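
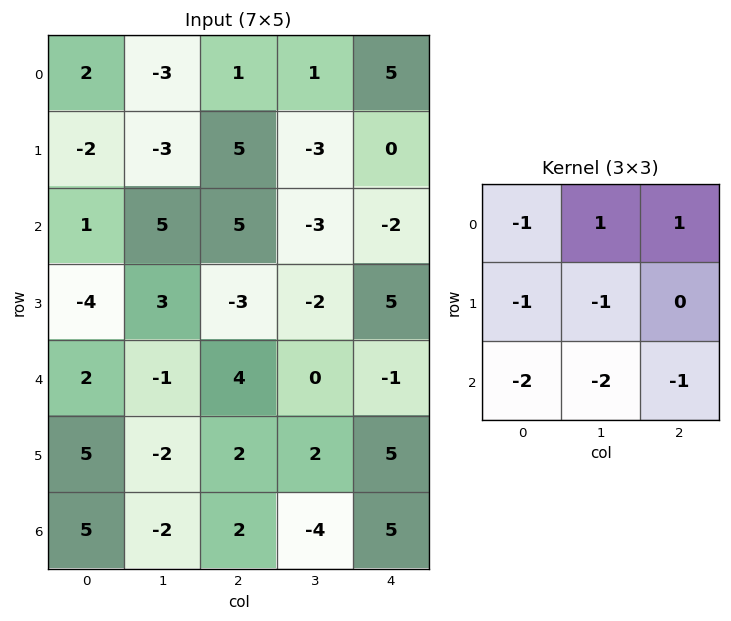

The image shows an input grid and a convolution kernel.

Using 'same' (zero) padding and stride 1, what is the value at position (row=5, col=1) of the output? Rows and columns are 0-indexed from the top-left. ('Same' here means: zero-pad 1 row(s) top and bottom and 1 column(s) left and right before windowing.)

-10

The receptive field on the zero-padded input at this output position is [2 -1 4 / 5 -2 2 / 5 -2 2]. Elementwise product with the kernel and sum: 2·-1 + -1·1 + 4·1 + 5·-1 + -2·-1 + 5·-2 + -2·-2 + 2·-1.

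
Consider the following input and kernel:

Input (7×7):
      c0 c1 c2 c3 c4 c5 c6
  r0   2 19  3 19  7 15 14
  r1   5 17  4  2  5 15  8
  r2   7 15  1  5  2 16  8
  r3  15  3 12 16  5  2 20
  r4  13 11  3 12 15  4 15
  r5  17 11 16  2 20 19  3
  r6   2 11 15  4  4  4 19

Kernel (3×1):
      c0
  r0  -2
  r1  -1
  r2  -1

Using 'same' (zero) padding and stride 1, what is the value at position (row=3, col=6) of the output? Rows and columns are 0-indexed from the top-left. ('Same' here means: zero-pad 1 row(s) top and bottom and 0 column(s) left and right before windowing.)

-51

The receptive field on the zero-padded input at this output position is [8 / 20 / 15]. Elementwise product with the kernel and sum: 8·-2 + 20·-1 + 15·-1.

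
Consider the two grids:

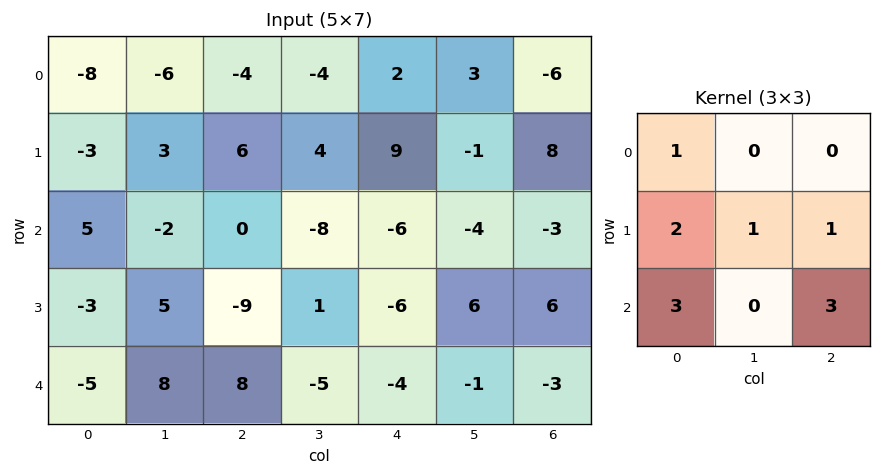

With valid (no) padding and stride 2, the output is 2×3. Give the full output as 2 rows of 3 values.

Output[0,0]: The receptive field on the input at this output position is [-8 -6 -4 / -3 3 6 / 5 -2 0]. Elementwise product with the kernel and sum: -8·1 + -3·2 + 3·1 + 6·1 + 5·3 + 0·3.

10 3 0
4 -11 -27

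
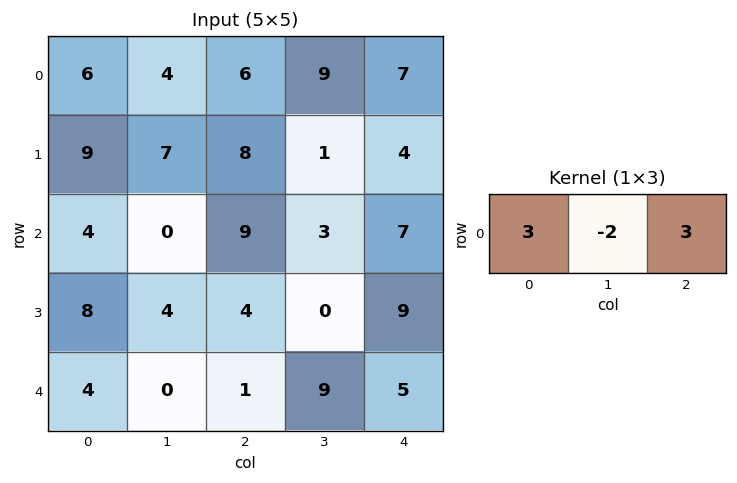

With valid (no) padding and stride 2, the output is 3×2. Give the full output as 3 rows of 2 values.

28 21
39 42
15 0

Output[0,0]: The receptive field on the input at this output position is [6 4 6]. Elementwise product with the kernel and sum: 6·3 + 4·-2 + 6·3.
Output[0,1]: The receptive field on the input at this output position is [6 9 7]. Elementwise product with the kernel and sum: 6·3 + 9·-2 + 7·3.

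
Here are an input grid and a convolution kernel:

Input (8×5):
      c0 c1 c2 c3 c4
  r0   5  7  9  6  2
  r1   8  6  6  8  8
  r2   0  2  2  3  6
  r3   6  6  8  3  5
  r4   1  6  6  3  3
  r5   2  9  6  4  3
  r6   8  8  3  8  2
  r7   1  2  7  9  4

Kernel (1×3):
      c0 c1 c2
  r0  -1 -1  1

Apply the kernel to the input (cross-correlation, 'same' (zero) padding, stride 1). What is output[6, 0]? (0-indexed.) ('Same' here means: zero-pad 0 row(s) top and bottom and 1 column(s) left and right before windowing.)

The receptive field on the zero-padded input at this output position is [0 8 8]. Elementwise product with the kernel and sum: 0·-1 + 8·-1 + 8·1.

0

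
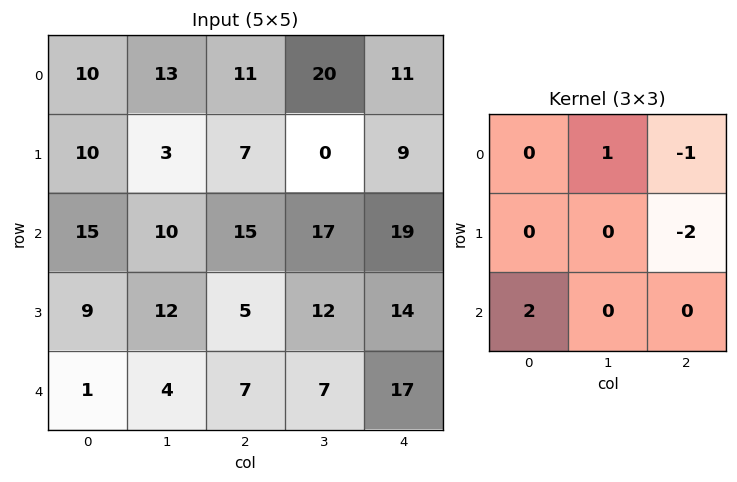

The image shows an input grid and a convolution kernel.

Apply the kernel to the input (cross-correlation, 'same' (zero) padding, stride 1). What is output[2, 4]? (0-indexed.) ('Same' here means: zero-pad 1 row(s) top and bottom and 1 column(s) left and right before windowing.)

The receptive field on the zero-padded input at this output position is [0 9 0 / 17 19 0 / 12 14 0]. Elementwise product with the kernel and sum: 9·1 + 0·-1 + 0·-2 + 12·2.

33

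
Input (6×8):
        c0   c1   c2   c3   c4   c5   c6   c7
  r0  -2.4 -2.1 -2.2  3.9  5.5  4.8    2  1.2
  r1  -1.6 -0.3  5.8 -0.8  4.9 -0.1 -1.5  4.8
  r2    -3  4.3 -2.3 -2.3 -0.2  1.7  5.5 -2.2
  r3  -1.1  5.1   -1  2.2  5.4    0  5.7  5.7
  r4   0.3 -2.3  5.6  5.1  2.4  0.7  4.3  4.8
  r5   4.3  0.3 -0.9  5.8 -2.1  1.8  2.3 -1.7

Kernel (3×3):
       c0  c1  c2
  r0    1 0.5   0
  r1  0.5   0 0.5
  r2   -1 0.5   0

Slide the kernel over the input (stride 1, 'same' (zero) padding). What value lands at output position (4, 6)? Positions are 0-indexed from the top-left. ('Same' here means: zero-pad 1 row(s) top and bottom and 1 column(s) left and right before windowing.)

4.95

The receptive field on the zero-padded input at this output position is [0 5.7 5.7 / 0.7 4.3 4.8 / 1.8 2.3 -1.7]. Elementwise product with the kernel and sum: 0·1 + 5.7·0.5 + 0.7·0.5 + 4.8·0.5 + 1.8·-1 + 2.3·0.5.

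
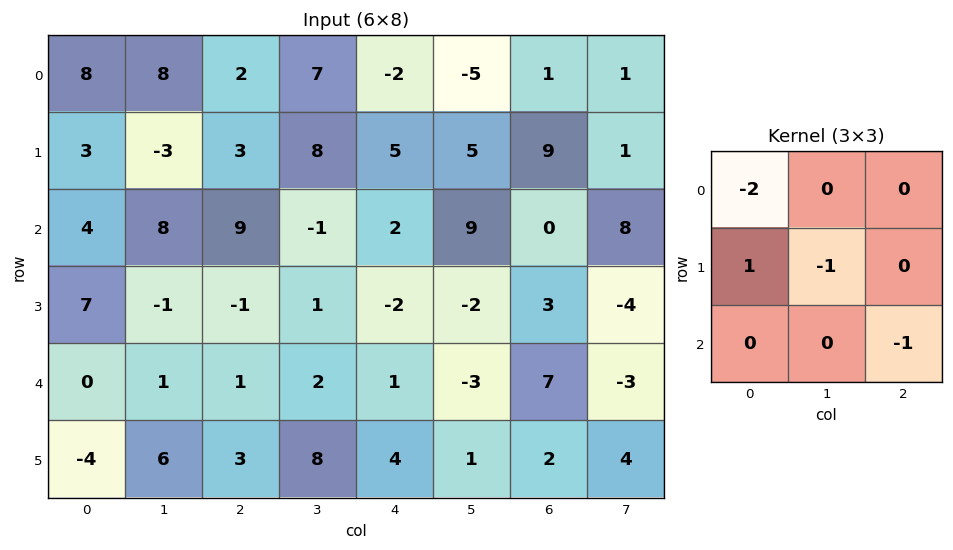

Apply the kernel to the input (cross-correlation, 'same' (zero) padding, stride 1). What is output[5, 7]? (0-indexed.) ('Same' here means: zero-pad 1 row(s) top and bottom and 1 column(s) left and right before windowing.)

-16

The receptive field on the zero-padded input at this output position is [7 -3 0 / 2 4 0 / 0 0 0]. Elementwise product with the kernel and sum: 7·-2 + 2·1 + 4·-1 + 0·-1.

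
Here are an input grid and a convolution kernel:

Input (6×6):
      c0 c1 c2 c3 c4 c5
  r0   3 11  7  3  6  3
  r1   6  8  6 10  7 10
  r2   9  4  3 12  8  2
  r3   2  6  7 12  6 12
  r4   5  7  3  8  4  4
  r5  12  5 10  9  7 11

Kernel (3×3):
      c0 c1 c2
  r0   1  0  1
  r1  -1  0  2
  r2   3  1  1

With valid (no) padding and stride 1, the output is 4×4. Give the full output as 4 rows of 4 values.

Output[0,0]: The receptive field on the input at this output position is [3 11 7 / 6 8 6 / 9 4 3]. Elementwise product with the kernel and sum: 3·1 + 7·1 + 6·-1 + 6·2 + 9·3 + 4·1 + 3·1.

50 53 50 62
28 75 65 66
49 66 37 58
61 61 64 69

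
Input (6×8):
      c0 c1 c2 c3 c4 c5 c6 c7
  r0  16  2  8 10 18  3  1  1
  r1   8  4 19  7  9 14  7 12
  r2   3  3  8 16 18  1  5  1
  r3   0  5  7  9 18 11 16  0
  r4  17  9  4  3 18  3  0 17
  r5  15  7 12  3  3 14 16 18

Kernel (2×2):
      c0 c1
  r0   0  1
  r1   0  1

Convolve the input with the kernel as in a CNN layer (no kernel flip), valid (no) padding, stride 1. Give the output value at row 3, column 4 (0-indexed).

14

The receptive field on the input at this output position is [18 11 / 18 3]. Elementwise product with the kernel and sum: 11·1 + 3·1.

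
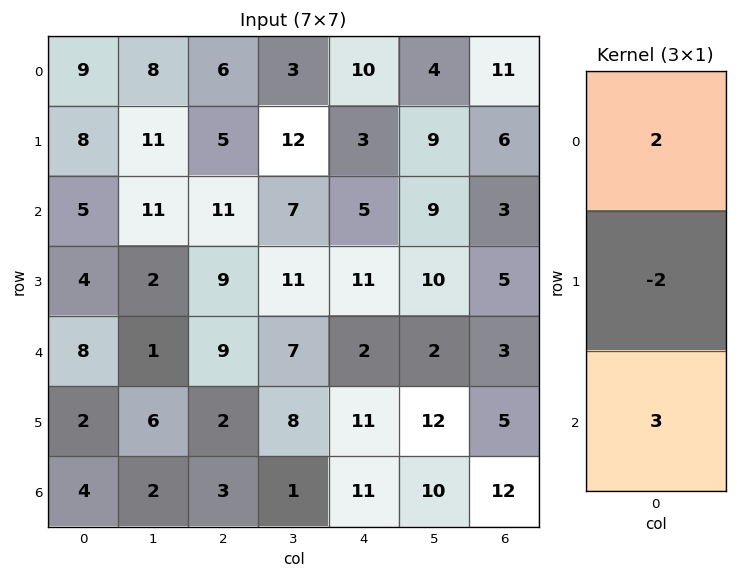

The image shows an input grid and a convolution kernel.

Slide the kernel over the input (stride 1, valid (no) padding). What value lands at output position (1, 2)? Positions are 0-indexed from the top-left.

The receptive field on the input at this output position is [5 / 11 / 9]. Elementwise product with the kernel and sum: 5·2 + 11·-2 + 9·3.

15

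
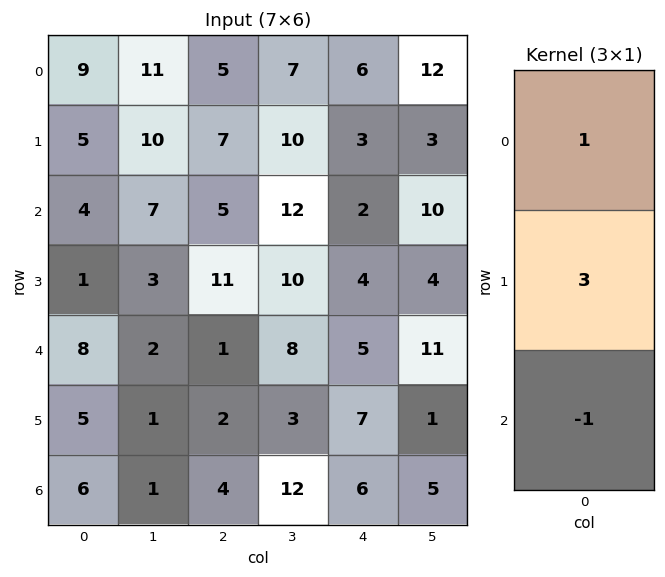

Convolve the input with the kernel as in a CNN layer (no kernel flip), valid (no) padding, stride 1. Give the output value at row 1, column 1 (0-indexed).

The receptive field on the input at this output position is [10 / 7 / 3]. Elementwise product with the kernel and sum: 10·1 + 7·3 + 3·-1.

28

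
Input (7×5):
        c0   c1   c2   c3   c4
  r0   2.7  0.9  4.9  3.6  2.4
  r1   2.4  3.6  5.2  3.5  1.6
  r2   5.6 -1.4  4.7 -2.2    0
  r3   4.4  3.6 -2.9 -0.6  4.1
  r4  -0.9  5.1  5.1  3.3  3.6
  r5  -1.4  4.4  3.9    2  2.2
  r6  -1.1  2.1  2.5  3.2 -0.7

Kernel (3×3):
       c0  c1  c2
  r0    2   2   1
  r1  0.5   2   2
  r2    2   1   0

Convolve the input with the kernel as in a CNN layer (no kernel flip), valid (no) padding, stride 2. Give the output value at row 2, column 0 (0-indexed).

29.3

The receptive field on the input at this output position is [-0.9 5.1 5.1 / -1.4 4.4 3.9 / -1.1 2.1 2.5]. Elementwise product with the kernel and sum: -0.9·2 + 5.1·2 + 5.1·1 + -1.4·0.5 + 4.4·2 + 3.9·2 + -1.1·2 + 2.1·1.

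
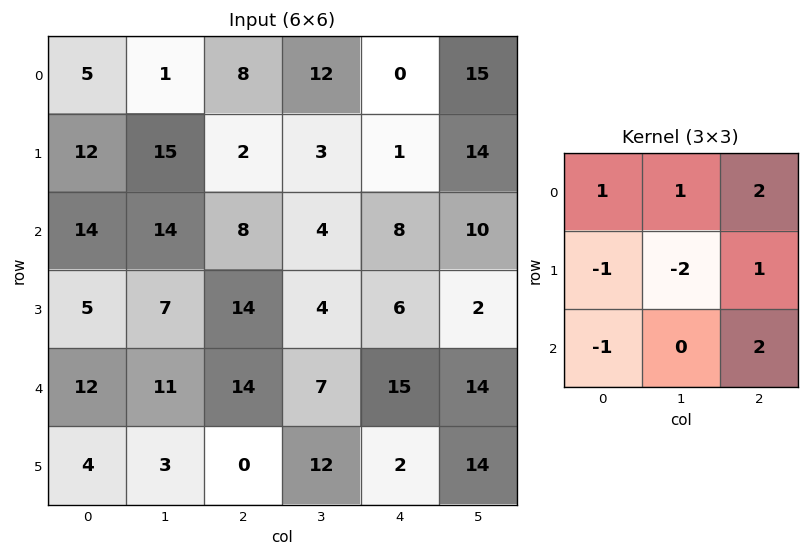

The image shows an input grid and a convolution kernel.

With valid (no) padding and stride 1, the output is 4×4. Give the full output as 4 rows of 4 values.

Output[0,0]: The receptive field on the input at this output position is [5 1 8 / 12 15 2 / 14 14 8]. Elementwise product with the kernel and sum: 5·1 + 1·1 + 8·2 + 12·-1 + 15·-2 + 2·1 + 14·-1 + 8·2.

-16 11 21 67
20 -2 -3 22
55 2 28 39
16 18 21 7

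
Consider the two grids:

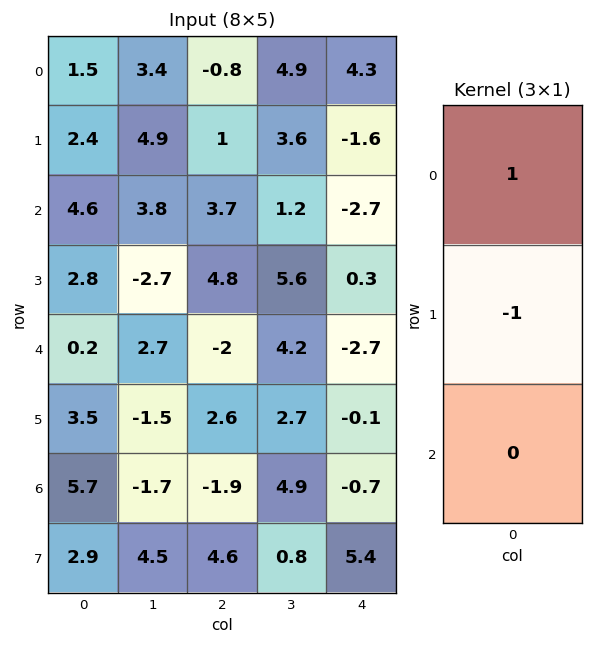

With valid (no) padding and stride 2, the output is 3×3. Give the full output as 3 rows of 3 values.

Output[0,0]: The receptive field on the input at this output position is [1.5 / 2.4 / 4.6]. Elementwise product with the kernel and sum: 1.5·1 + 2.4·-1.
Output[0,1]: The receptive field on the input at this output position is [-0.8 / 1 / 3.7]. Elementwise product with the kernel and sum: -0.8·1 + 1·-1.

-0.9 -1.8 5.9
1.8 -1.1 -3
-3.3 -4.6 -2.6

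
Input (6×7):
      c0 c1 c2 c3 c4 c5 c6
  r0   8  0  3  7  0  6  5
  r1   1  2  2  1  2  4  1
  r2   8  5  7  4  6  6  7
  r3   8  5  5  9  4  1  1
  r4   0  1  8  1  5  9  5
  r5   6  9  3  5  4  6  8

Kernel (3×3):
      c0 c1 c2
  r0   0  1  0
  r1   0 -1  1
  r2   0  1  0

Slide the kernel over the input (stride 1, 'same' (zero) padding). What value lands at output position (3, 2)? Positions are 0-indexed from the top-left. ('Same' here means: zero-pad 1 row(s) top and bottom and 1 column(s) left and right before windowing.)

The receptive field on the zero-padded input at this output position is [5 7 4 / 5 5 9 / 1 8 1]. Elementwise product with the kernel and sum: 7·1 + 5·-1 + 9·1 + 8·1.

19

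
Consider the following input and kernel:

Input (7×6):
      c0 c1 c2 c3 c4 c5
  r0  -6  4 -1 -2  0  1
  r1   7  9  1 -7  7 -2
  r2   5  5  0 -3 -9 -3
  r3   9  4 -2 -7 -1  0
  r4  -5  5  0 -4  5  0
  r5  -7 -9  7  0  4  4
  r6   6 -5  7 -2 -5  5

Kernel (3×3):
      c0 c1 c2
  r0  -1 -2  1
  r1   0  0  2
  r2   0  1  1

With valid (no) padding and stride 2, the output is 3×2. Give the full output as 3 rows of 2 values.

Output[0,0]: The receptive field on the input at this output position is [-6 4 -1 / 7 9 1 / 5 5 0]. Elementwise product with the kernel and sum: -6·-1 + 4·-2 + -1·1 + 1·2 + 5·1 + 0·1.
Output[0,1]: The receptive field on the input at this output position is [-1 -2 0 / 1 -7 7 / 0 -3 -9]. Elementwise product with the kernel and sum: -1·-1 + -2·-2 + 0·1 + 7·2 + -3·1 + -9·1.

4 7
-14 -4
11 14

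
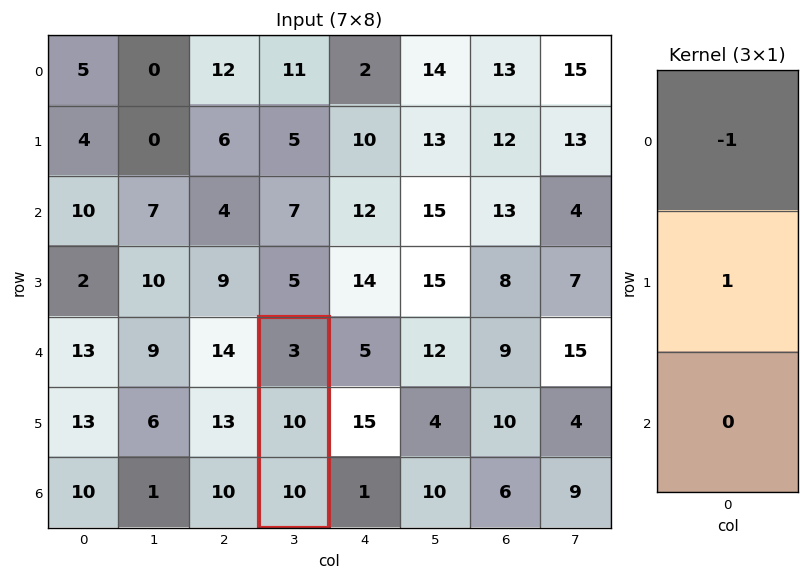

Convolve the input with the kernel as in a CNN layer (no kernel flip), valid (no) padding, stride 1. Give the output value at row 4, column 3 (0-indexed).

The receptive field on the input at this output position is [3 / 10 / 10]. Elementwise product with the kernel and sum: 3·-1 + 10·1.

7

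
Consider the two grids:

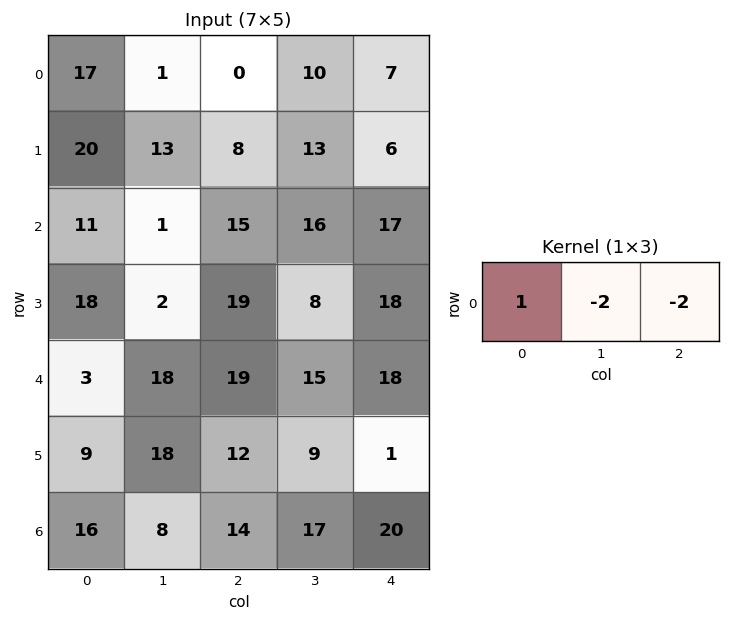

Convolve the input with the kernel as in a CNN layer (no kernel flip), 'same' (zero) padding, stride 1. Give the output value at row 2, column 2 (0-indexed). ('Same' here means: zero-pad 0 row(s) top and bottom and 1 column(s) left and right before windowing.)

The receptive field on the zero-padded input at this output position is [1 15 16]. Elementwise product with the kernel and sum: 1·1 + 15·-2 + 16·-2.

-61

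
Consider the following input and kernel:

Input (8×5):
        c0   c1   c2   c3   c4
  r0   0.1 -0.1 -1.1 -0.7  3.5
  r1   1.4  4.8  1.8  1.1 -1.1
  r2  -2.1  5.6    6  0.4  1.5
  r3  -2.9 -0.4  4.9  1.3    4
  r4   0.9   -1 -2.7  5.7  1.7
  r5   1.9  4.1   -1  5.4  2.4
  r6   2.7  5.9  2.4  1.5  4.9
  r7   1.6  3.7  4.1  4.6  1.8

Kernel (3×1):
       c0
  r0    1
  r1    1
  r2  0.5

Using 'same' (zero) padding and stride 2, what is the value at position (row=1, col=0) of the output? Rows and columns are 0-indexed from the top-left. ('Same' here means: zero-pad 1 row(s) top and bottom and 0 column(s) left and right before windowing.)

-2.15

The receptive field on the zero-padded input at this output position is [1.4 / -2.1 / -2.9]. Elementwise product with the kernel and sum: 1.4·1 + -2.1·1 + -2.9·0.5.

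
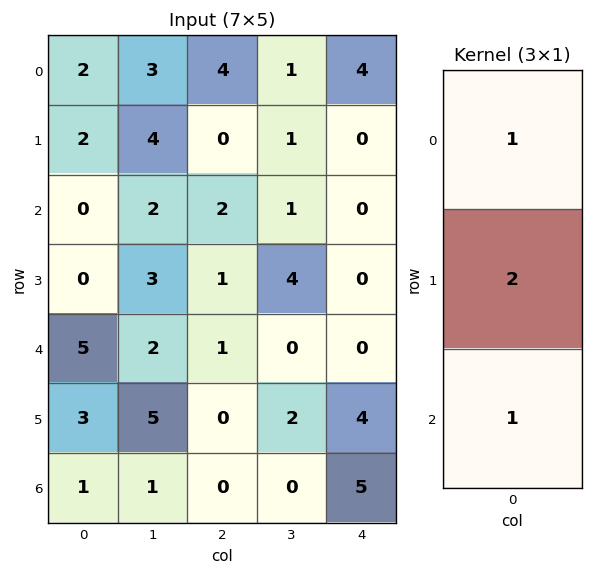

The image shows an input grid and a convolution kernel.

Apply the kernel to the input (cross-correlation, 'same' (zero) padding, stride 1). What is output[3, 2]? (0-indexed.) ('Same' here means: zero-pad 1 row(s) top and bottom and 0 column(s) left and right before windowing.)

5

The receptive field on the zero-padded input at this output position is [2 / 1 / 1]. Elementwise product with the kernel and sum: 2·1 + 1·2 + 1·1.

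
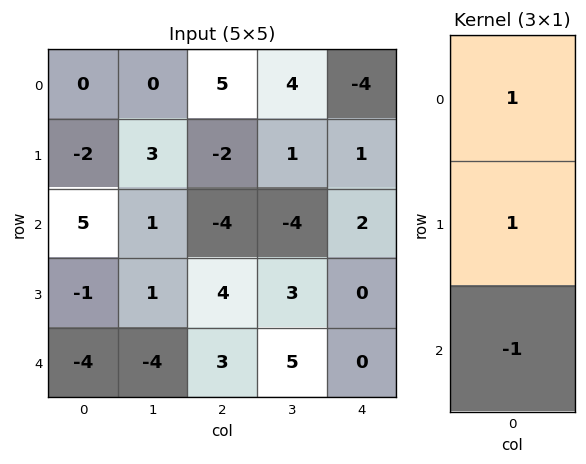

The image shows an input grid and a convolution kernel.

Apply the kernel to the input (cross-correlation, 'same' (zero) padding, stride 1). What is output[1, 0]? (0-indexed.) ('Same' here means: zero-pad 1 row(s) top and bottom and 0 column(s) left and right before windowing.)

The receptive field on the zero-padded input at this output position is [0 / -2 / 5]. Elementwise product with the kernel and sum: 0·1 + -2·1 + 5·-1.

-7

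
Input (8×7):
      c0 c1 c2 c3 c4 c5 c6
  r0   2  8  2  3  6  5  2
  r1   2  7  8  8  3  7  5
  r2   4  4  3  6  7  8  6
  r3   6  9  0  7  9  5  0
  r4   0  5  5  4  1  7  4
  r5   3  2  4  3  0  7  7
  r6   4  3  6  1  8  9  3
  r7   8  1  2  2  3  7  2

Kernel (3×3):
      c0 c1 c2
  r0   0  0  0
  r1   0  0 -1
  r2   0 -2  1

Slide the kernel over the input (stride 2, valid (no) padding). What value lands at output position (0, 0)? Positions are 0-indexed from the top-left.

The receptive field on the input at this output position is [2 8 2 / 2 7 8 / 4 4 3]. Elementwise product with the kernel and sum: 8·-1 + 4·-2 + 3·1.

-13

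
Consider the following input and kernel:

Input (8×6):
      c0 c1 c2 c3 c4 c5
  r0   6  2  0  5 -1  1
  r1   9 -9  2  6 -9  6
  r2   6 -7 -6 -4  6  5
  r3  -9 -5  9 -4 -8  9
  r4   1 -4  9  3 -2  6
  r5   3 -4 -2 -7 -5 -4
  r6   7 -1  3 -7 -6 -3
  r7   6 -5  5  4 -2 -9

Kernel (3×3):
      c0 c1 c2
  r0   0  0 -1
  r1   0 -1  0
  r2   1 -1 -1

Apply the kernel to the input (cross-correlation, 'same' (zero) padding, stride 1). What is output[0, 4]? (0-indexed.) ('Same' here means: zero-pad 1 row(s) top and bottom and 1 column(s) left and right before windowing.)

10

The receptive field on the zero-padded input at this output position is [0 0 0 / 5 -1 1 / 6 -9 6]. Elementwise product with the kernel and sum: 0·-1 + -1·-1 + 6·1 + -9·-1 + 6·-1.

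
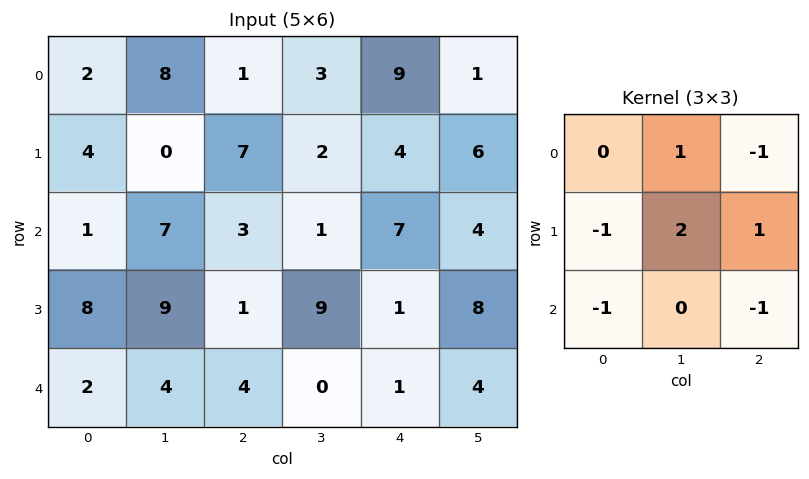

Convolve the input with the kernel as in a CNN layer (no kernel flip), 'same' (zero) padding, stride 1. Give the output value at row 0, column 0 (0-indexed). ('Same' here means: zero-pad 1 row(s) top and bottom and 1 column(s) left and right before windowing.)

12

The receptive field on the zero-padded input at this output position is [0 0 0 / 0 2 8 / 0 4 0]. Elementwise product with the kernel and sum: 0·1 + 0·-1 + 0·-1 + 2·2 + 8·1 + 0·-1 + 0·-1.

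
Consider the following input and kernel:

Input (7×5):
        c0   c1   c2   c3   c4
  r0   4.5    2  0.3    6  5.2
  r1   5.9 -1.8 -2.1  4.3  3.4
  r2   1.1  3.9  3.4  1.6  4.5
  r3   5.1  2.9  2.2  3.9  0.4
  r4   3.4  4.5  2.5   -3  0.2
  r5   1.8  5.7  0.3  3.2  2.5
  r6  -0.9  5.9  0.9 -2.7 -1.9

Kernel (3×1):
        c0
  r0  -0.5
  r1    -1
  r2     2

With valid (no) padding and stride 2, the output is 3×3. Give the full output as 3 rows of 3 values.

Output[0,0]: The receptive field on the input at this output position is [4.5 / 5.9 / 1.1]. Elementwise product with the kernel and sum: 4.5·-0.5 + 5.9·-1 + 1.1·2.

-5.95 8.75 3
1.15 1.1 -2.25
-5.3 0.25 -6.4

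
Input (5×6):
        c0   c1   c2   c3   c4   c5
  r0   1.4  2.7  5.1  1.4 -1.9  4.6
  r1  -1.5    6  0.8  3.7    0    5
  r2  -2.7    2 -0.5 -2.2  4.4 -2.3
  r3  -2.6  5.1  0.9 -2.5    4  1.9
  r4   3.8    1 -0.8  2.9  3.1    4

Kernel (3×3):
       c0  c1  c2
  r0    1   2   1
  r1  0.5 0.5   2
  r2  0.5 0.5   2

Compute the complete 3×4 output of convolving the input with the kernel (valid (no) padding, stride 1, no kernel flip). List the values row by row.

14.4 21.45 15.7 10.55
13 5.65 22.85 9.75
4.65 2.7 13.95 19.85

Output[0,0]: The receptive field on the input at this output position is [1.4 2.7 5.1 / -1.5 6 0.8 / -2.7 2 -0.5]. Elementwise product with the kernel and sum: 1.4·1 + 2.7·2 + 5.1·1 + -1.5·0.5 + 6·0.5 + 0.8·2 + -2.7·0.5 + 2·0.5 + -0.5·2.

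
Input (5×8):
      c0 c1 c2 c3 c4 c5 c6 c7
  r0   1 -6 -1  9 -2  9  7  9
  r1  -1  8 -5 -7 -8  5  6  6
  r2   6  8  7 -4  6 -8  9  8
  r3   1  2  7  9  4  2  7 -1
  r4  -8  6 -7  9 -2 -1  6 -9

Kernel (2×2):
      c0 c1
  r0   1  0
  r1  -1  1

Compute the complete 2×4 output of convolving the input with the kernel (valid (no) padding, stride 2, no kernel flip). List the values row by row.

10 -3 11 7
7 9 4 1

Output[0,0]: The receptive field on the input at this output position is [1 -6 / -1 8]. Elementwise product with the kernel and sum: 1·1 + -1·-1 + 8·1.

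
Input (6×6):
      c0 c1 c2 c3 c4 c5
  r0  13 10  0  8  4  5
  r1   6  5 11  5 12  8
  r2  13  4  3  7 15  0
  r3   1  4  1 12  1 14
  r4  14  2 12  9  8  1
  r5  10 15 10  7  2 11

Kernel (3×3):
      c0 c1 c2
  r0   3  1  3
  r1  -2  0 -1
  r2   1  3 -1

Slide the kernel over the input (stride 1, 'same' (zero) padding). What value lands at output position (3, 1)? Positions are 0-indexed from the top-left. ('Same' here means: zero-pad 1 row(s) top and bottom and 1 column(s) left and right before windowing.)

The receptive field on the zero-padded input at this output position is [13 4 3 / 1 4 1 / 14 2 12]. Elementwise product with the kernel and sum: 13·3 + 4·1 + 3·3 + 1·-2 + 1·-1 + 14·1 + 2·3 + 12·-1.

57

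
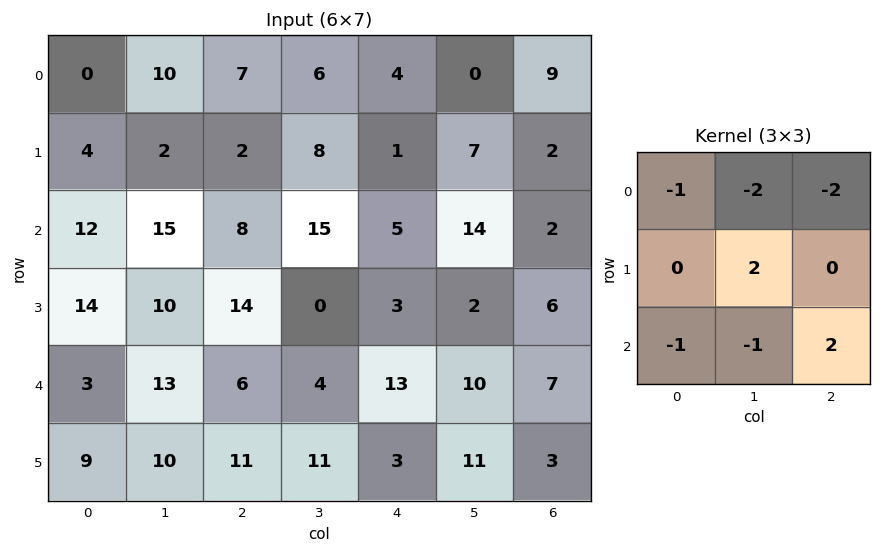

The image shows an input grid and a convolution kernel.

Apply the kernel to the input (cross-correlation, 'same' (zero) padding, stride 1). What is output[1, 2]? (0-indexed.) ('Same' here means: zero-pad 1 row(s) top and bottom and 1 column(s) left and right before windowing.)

-25

The receptive field on the zero-padded input at this output position is [10 7 6 / 2 2 8 / 15 8 15]. Elementwise product with the kernel and sum: 10·-1 + 7·-2 + 6·-2 + 2·2 + 15·-1 + 8·-1 + 15·2.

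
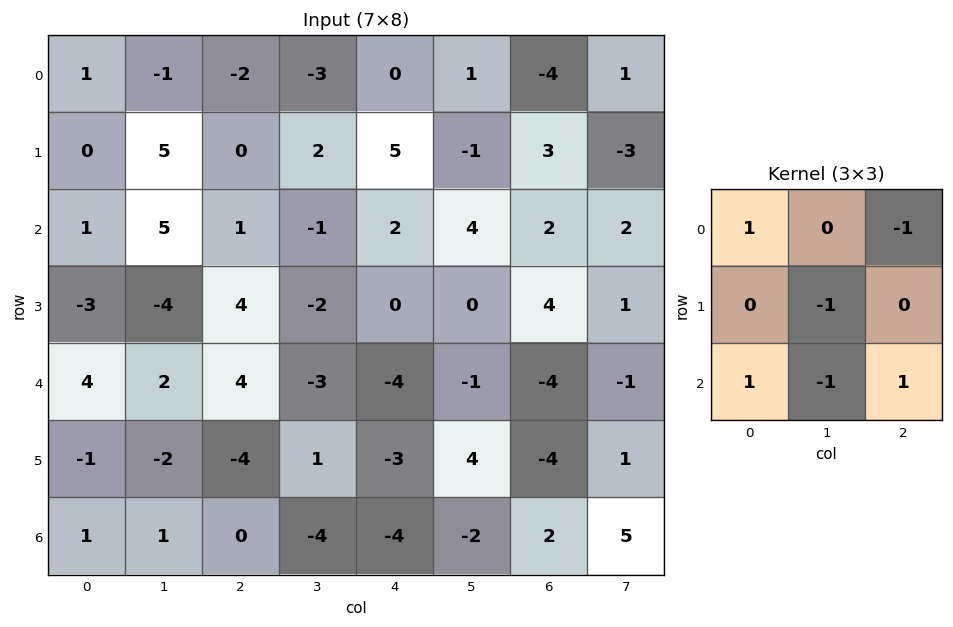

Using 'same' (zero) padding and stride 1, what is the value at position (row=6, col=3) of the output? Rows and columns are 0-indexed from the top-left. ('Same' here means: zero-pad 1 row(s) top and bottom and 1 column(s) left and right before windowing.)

The receptive field on the zero-padded input at this output position is [-4 1 -3 / 0 -4 -4 / 0 0 0]. Elementwise product with the kernel and sum: -4·1 + -3·-1 + -4·-1 + 0·1 + 0·-1 + 0·1.

3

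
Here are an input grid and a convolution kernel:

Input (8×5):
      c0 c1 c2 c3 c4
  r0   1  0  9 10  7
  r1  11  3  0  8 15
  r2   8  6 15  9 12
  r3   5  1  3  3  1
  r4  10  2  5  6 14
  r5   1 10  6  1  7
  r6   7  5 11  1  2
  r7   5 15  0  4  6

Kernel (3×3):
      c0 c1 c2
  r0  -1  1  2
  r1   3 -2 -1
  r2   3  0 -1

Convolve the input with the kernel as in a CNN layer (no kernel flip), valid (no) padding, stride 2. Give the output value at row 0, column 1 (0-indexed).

17

The receptive field on the input at this output position is [9 10 7 / 0 8 15 / 15 9 12]. Elementwise product with the kernel and sum: 9·-1 + 10·1 + 7·2 + 0·3 + 8·-2 + 15·-1 + 15·3 + 12·-1.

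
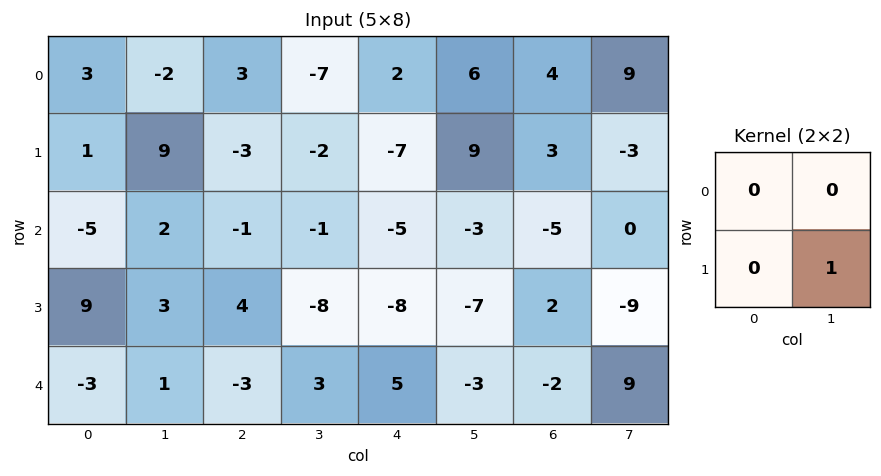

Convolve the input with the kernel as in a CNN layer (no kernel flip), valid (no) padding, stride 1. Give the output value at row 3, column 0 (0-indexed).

The receptive field on the input at this output position is [9 3 / -3 1]. Elementwise product with the kernel and sum: 1·1.

1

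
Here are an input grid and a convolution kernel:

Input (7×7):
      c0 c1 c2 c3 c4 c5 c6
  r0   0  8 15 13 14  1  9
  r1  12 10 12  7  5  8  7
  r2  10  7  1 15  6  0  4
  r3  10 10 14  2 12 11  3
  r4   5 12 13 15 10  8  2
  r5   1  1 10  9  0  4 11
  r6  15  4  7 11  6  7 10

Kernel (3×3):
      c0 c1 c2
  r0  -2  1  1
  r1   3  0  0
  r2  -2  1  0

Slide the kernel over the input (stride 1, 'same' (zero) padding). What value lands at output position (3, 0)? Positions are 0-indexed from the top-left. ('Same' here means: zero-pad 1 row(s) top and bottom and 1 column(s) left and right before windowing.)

The receptive field on the zero-padded input at this output position is [0 10 7 / 0 10 10 / 0 5 12]. Elementwise product with the kernel and sum: 0·-2 + 10·1 + 7·1 + 0·3 + 0·-2 + 5·1.

22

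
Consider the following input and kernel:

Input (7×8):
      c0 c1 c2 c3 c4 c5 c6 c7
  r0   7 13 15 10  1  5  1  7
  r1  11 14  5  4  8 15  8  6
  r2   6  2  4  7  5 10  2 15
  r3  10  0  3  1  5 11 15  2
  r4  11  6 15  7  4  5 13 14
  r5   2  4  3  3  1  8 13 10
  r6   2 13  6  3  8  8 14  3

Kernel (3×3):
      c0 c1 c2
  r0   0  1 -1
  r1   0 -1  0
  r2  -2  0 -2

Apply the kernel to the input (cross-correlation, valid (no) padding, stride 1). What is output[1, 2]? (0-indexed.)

The receptive field on the input at this output position is [5 4 8 / 4 7 5 / 3 1 5]. Elementwise product with the kernel and sum: 4·1 + 8·-1 + 7·-1 + 3·-2 + 5·-2.

-27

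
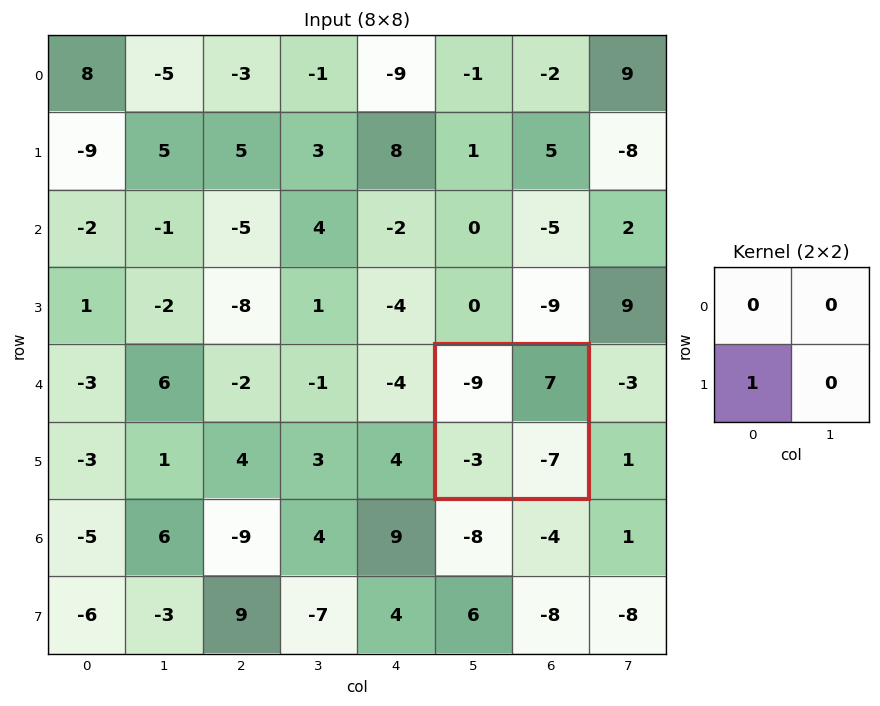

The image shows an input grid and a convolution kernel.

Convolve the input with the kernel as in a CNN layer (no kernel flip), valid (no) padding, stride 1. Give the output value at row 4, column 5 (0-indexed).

The receptive field on the input at this output position is [-9 7 / -3 -7]. Elementwise product with the kernel and sum: -3·1.

-3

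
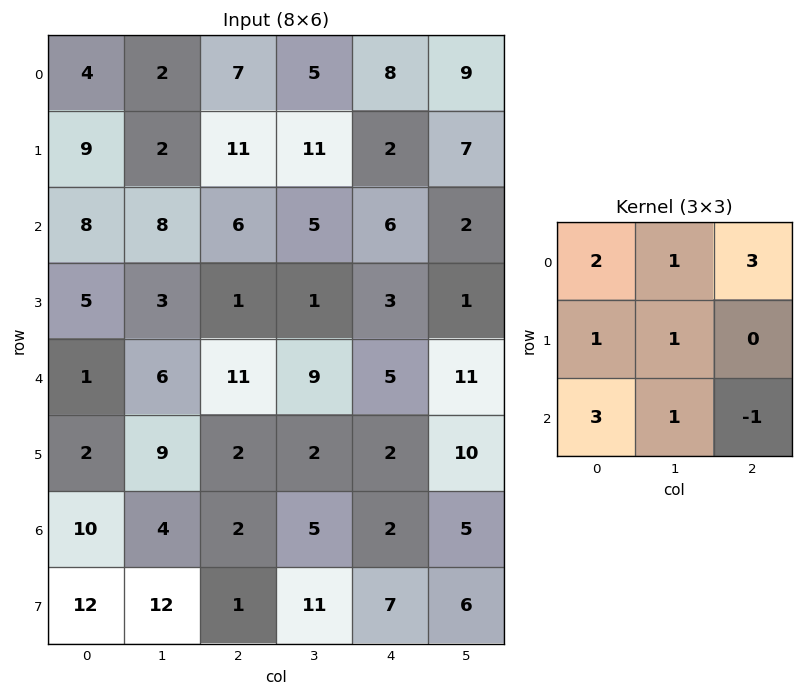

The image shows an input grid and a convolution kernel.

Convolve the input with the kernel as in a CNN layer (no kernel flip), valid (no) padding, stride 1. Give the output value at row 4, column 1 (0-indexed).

The receptive field on the input at this output position is [6 11 9 / 9 2 2 / 4 2 5]. Elementwise product with the kernel and sum: 6·2 + 11·1 + 9·3 + 9·1 + 2·1 + 4·3 + 2·1 + 5·-1.

70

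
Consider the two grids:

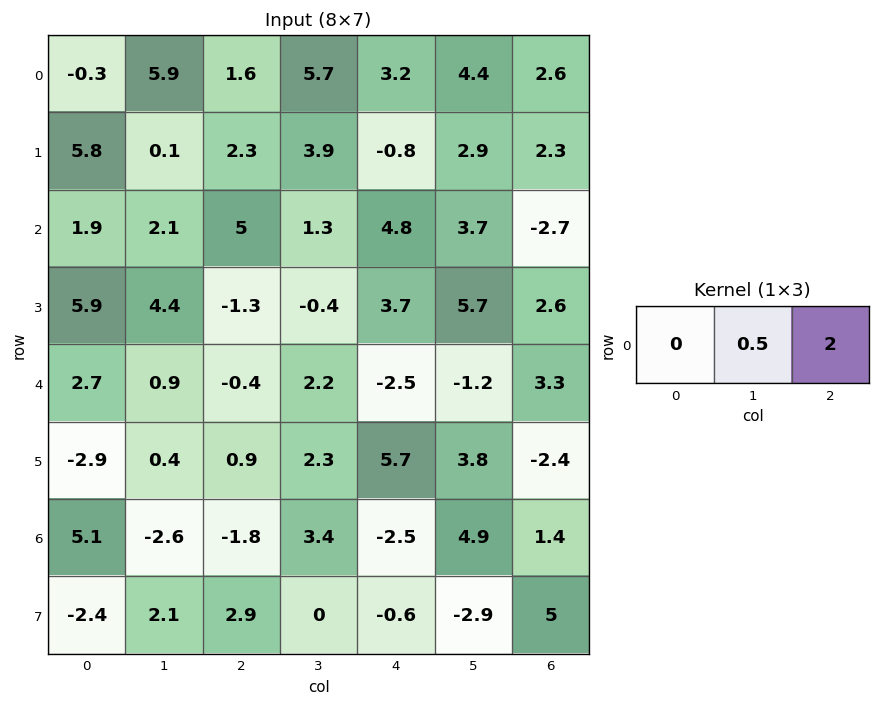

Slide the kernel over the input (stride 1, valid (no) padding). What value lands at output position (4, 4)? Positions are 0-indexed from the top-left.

The receptive field on the input at this output position is [-2.5 -1.2 3.3]. Elementwise product with the kernel and sum: -1.2·0.5 + 3.3·2.

6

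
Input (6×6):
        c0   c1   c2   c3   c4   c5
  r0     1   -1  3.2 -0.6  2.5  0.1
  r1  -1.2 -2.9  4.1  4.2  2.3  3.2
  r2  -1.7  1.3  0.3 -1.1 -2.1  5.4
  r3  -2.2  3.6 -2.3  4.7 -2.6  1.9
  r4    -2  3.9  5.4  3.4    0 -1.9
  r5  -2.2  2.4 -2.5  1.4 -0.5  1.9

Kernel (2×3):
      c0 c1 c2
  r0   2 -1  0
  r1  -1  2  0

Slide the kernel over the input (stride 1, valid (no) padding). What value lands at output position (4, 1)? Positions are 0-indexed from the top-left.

-5

The receptive field on the input at this output position is [3.9 5.4 3.4 / 2.4 -2.5 1.4]. Elementwise product with the kernel and sum: 3.9·2 + 5.4·-1 + 2.4·-1 + -2.5·2.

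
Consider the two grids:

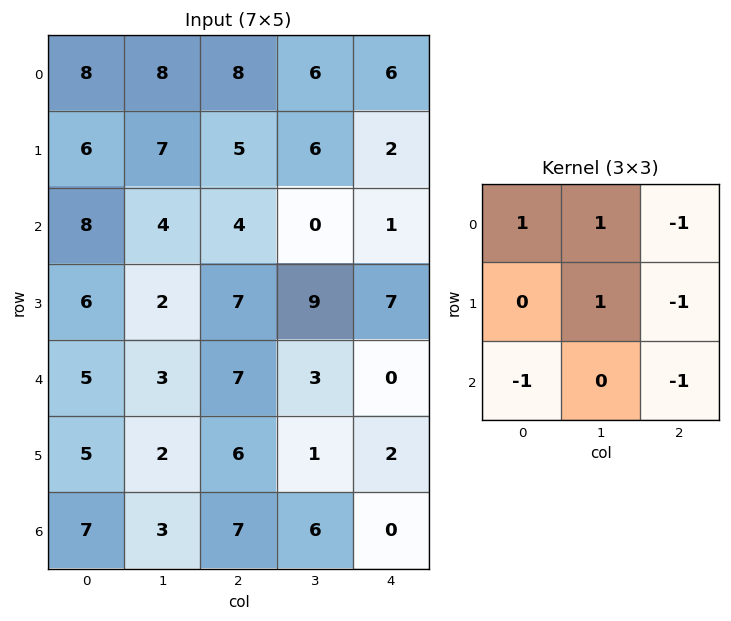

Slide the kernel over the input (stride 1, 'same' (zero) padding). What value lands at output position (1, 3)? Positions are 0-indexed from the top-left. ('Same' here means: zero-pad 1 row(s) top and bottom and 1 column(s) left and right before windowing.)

The receptive field on the zero-padded input at this output position is [8 6 6 / 5 6 2 / 4 0 1]. Elementwise product with the kernel and sum: 8·1 + 6·1 + 6·-1 + 6·1 + 2·-1 + 4·-1 + 1·-1.

7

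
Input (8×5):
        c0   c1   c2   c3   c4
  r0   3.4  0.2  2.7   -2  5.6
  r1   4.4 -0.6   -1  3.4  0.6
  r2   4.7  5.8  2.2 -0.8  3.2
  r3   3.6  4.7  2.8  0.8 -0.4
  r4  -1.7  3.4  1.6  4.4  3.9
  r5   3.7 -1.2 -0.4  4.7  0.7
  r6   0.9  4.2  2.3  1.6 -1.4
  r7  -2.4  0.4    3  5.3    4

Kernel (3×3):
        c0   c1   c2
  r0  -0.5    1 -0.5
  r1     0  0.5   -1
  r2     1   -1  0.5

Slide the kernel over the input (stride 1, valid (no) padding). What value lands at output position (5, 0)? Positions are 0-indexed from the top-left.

-4.35

The receptive field on the input at this output position is [3.7 -1.2 -0.4 / 0.9 4.2 2.3 / -2.4 0.4 3]. Elementwise product with the kernel and sum: 3.7·-0.5 + -1.2·1 + -0.4·-0.5 + 4.2·0.5 + 2.3·-1 + -2.4·1 + 0.4·-1 + 3·0.5.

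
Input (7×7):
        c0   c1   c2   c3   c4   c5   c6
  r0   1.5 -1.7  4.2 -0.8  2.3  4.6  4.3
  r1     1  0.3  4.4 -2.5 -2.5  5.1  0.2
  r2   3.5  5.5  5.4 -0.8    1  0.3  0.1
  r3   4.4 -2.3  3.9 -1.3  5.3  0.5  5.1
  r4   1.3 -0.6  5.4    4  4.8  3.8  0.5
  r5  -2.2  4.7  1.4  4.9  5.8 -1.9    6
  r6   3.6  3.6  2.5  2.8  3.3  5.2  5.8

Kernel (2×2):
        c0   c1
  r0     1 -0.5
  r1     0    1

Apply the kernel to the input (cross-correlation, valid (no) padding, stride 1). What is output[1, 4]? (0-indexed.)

-4.75

The receptive field on the input at this output position is [-2.5 5.1 / 1 0.3]. Elementwise product with the kernel and sum: -2.5·1 + 5.1·-0.5 + 0.3·1.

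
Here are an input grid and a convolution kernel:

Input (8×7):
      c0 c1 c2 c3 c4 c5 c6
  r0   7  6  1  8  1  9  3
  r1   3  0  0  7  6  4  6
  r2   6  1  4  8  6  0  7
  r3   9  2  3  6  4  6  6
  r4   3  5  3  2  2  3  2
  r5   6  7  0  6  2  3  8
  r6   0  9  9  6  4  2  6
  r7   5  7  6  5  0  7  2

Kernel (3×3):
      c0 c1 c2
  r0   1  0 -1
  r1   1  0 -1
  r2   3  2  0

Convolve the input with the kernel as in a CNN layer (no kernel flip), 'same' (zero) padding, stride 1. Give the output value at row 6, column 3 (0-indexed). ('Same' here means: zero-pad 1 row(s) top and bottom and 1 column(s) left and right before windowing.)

31

The receptive field on the zero-padded input at this output position is [0 6 2 / 9 6 4 / 6 5 0]. Elementwise product with the kernel and sum: 0·1 + 2·-1 + 9·1 + 4·-1 + 6·3 + 5·2.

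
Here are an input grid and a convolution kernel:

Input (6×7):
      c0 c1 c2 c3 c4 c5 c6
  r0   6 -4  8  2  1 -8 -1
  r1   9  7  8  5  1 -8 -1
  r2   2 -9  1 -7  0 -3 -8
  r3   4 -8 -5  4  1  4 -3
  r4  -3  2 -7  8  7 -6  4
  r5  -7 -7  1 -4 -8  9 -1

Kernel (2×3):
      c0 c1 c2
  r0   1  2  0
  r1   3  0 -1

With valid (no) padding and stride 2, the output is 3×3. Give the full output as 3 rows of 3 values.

Output[0,0]: The receptive field on the input at this output position is [6 -4 8 / 9 7 8]. Elementwise product with the kernel and sum: 6·1 + -4·2 + 9·3 + 8·-1.
Output[0,1]: The receptive field on the input at this output position is [8 2 1 / 8 5 1]. Elementwise product with the kernel and sum: 8·1 + 2·2 + 8·3 + 1·-1.

17 35 -11
1 -29 0
-21 20 -28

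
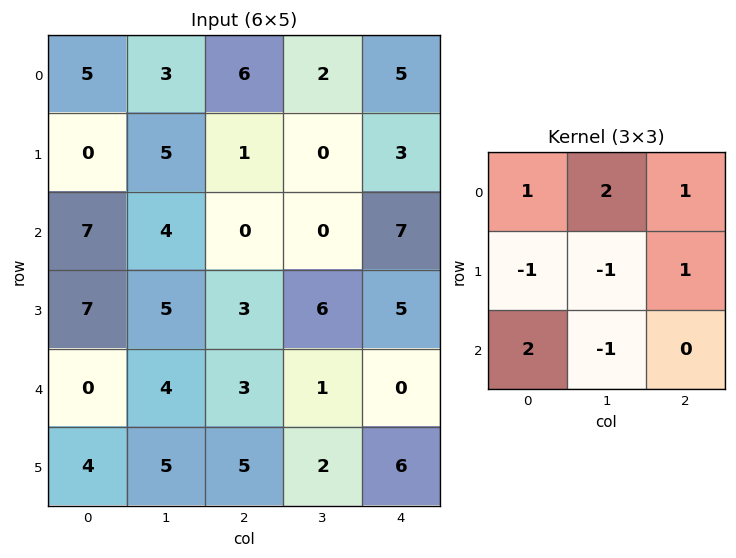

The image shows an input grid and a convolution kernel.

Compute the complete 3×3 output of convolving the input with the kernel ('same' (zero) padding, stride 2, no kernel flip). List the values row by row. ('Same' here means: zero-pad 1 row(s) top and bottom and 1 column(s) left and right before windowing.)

-2 2 -10
-5 10 6
19 16 13

Output[0,0]: The receptive field on the zero-padded input at this output position is [0 0 0 / 0 5 3 / 0 0 5]. Elementwise product with the kernel and sum: 0·1 + 0·2 + 0·1 + 0·-1 + 5·-1 + 3·1 + 0·2 + 0·-1.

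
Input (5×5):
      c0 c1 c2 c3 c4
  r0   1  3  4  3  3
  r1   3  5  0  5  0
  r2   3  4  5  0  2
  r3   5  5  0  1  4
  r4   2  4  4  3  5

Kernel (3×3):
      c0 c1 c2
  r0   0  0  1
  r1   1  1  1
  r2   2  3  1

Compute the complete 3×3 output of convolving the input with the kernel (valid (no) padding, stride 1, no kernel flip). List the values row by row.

Output[0,0]: The receptive field on the input at this output position is [1 3 4 / 3 5 0 / 3 4 5]. Elementwise product with the kernel and sum: 4·1 + 3·1 + 5·1 + 0·1 + 3·2 + 4·3 + 5·1.
Output[0,1]: The receptive field on the input at this output position is [3 4 3 / 5 0 5 / 4 5 0]. Elementwise product with the kernel and sum: 3·1 + 5·1 + 0·1 + 5·1 + 4·2 + 5·3 + 0·1.

35 36 20
37 25 14
35 29 29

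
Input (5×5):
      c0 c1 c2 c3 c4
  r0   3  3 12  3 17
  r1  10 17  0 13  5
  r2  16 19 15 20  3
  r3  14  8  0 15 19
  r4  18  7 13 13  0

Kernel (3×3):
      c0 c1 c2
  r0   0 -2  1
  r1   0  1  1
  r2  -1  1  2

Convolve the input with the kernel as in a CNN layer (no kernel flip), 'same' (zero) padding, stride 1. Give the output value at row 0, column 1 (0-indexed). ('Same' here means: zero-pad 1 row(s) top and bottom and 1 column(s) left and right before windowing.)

22

The receptive field on the zero-padded input at this output position is [0 0 0 / 3 3 12 / 10 17 0]. Elementwise product with the kernel and sum: 0·-2 + 0·1 + 3·1 + 12·1 + 10·-1 + 17·1 + 0·2.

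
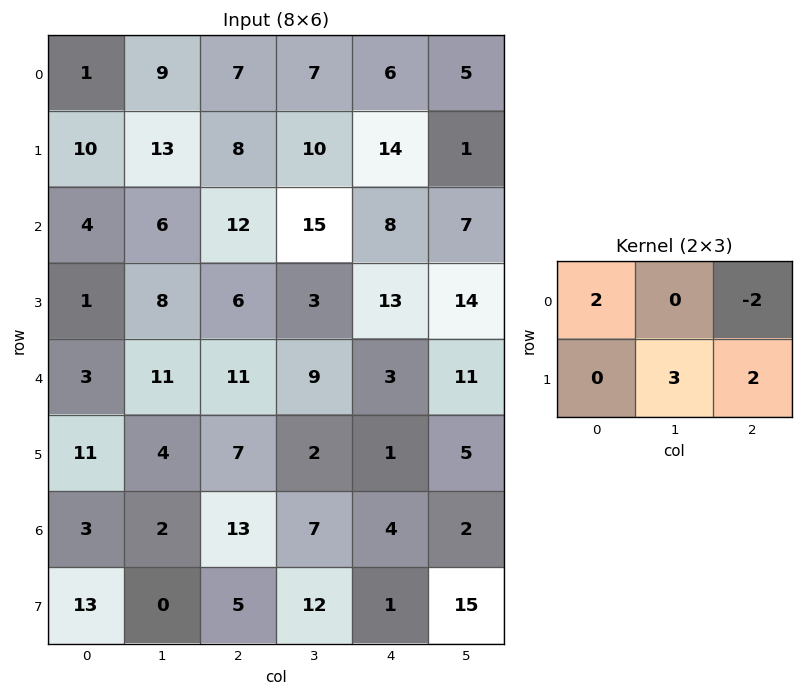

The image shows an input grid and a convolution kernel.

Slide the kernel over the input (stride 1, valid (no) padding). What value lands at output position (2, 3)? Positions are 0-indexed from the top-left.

83

The receptive field on the input at this output position is [15 8 7 / 3 13 14]. Elementwise product with the kernel and sum: 15·2 + 7·-2 + 13·3 + 14·2.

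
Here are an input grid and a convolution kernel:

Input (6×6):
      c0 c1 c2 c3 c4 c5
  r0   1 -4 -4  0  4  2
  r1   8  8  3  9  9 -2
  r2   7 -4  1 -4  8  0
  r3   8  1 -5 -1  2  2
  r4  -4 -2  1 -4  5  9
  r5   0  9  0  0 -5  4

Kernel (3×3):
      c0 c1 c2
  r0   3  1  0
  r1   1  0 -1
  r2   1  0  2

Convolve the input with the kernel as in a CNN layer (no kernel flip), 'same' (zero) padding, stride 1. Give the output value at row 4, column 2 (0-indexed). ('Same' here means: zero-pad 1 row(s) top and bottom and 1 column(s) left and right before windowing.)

The receptive field on the zero-padded input at this output position is [1 -5 -1 / -2 1 -4 / 9 0 0]. Elementwise product with the kernel and sum: 1·3 + -5·1 + -2·1 + -4·-1 + 9·1 + 0·2.

9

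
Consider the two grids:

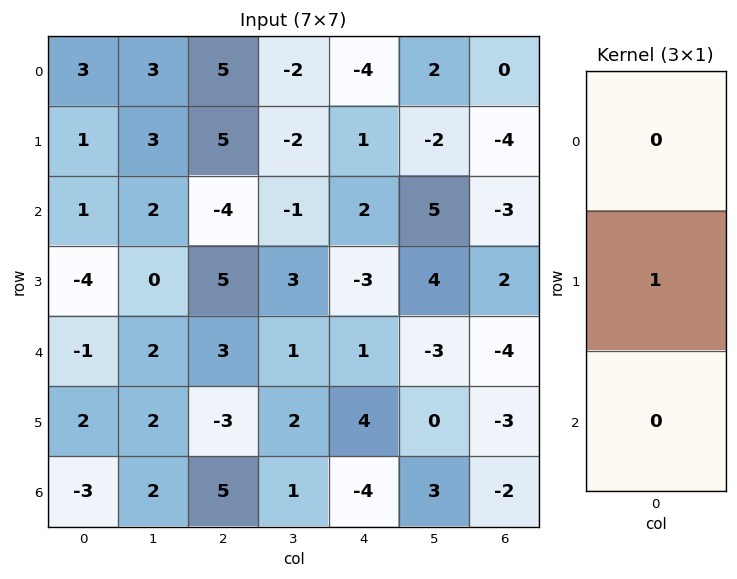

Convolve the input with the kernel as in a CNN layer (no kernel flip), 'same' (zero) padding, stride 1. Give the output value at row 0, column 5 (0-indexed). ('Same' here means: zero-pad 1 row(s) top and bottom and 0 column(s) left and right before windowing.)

The receptive field on the zero-padded input at this output position is [0 / 2 / -2]. Elementwise product with the kernel and sum: 2·1.

2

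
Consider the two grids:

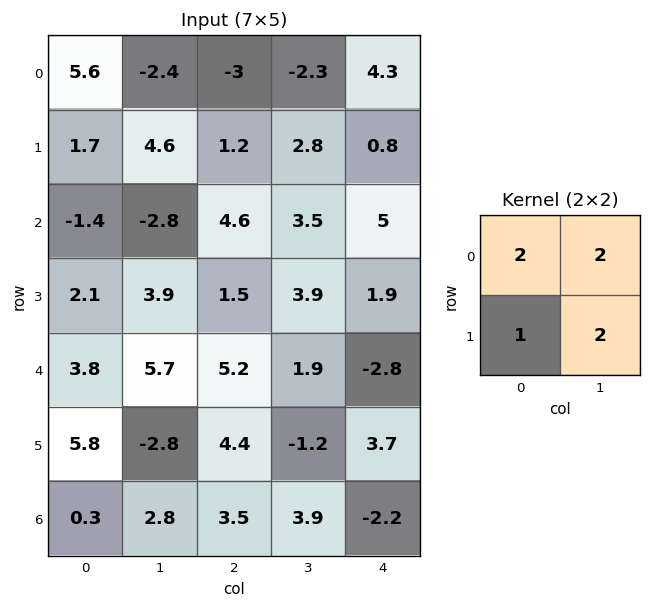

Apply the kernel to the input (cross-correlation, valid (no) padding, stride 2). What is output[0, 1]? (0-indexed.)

-3.8

The receptive field on the input at this output position is [-3 -2.3 / 1.2 2.8]. Elementwise product with the kernel and sum: -3·2 + -2.3·2 + 1.2·1 + 2.8·2.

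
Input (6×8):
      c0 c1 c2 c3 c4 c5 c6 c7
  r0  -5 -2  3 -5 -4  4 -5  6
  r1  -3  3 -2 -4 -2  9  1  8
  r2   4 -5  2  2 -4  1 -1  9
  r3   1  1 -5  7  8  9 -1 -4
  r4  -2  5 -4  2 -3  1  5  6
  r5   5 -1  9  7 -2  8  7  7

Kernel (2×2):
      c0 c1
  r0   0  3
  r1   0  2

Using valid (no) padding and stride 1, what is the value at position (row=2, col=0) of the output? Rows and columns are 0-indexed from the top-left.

-13

The receptive field on the input at this output position is [4 -5 / 1 1]. Elementwise product with the kernel and sum: -5·3 + 1·2.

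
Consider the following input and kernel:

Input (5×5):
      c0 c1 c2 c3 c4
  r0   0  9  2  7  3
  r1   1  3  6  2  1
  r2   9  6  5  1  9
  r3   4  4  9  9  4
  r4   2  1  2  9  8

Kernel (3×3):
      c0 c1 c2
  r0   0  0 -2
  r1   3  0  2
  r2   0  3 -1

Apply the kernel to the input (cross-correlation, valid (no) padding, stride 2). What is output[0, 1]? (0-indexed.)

8

The receptive field on the input at this output position is [2 7 3 / 6 2 1 / 5 1 9]. Elementwise product with the kernel and sum: 3·-2 + 6·3 + 1·2 + 1·3 + 9·-1.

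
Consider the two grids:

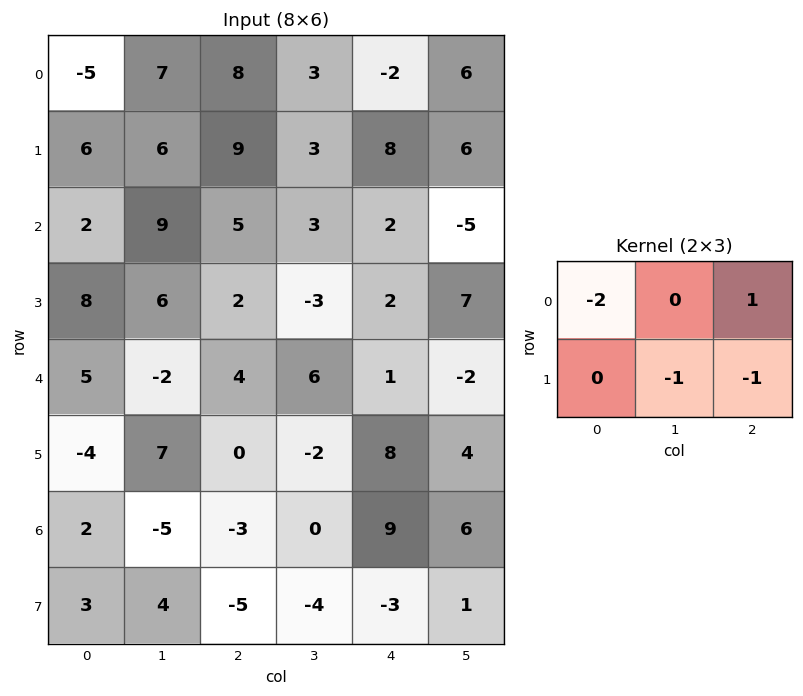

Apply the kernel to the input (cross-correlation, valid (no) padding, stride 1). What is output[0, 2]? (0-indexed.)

-29

The receptive field on the input at this output position is [8 3 -2 / 9 3 8]. Elementwise product with the kernel and sum: 8·-2 + -2·1 + 3·-1 + 8·-1.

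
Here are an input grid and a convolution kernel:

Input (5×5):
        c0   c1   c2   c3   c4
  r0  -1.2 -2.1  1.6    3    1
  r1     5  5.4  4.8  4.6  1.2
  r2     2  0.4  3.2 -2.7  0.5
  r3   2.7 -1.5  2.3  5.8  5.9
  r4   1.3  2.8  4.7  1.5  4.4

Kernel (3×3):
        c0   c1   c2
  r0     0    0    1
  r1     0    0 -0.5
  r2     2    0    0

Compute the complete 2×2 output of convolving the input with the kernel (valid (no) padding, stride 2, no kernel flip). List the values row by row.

Output[0,0]: The receptive field on the input at this output position is [-1.2 -2.1 1.6 / 5 5.4 4.8 / 2 0.4 3.2]. Elementwise product with the kernel and sum: 1.6·1 + 4.8·-0.5 + 2·2.
Output[0,1]: The receptive field on the input at this output position is [1.6 3 1 / 4.8 4.6 1.2 / 3.2 -2.7 0.5]. Elementwise product with the kernel and sum: 1·1 + 1.2·-0.5 + 3.2·2.

3.2 6.8
4.65 6.95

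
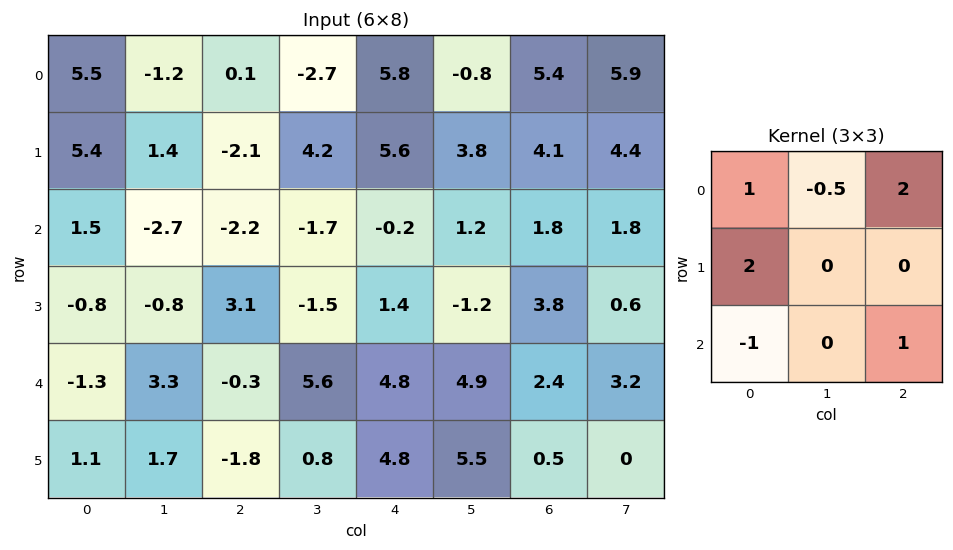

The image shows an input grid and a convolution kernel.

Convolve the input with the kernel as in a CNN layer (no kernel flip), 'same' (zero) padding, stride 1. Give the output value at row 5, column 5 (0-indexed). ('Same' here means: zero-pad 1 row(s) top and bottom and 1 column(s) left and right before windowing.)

The receptive field on the zero-padded input at this output position is [4.8 4.9 2.4 / 4.8 5.5 0.5 / 0 0 0]. Elementwise product with the kernel and sum: 4.8·1 + 4.9·-0.5 + 2.4·2 + 4.8·2 + 0·-1 + 0·1.

16.75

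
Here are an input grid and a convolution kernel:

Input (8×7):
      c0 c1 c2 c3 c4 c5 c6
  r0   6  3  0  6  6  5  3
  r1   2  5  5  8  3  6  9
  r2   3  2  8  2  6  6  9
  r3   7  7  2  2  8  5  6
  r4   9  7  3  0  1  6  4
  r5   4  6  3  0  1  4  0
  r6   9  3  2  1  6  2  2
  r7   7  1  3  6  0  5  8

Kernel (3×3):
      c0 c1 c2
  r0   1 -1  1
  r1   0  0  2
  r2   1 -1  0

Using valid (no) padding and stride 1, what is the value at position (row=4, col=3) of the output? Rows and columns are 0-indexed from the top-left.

The receptive field on the input at this output position is [0 1 6 / 0 1 4 / 1 6 2]. Elementwise product with the kernel and sum: 0·1 + 1·-1 + 6·1 + 4·2 + 1·1 + 6·-1.

8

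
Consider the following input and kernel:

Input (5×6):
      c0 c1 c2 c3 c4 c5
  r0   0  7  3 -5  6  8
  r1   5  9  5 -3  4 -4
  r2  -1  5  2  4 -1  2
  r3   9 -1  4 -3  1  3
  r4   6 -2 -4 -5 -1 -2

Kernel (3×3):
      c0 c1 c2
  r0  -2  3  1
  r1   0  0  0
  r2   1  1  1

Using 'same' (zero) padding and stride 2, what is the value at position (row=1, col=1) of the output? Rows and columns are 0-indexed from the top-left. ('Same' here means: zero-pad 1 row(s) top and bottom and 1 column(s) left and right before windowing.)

-6

The receptive field on the zero-padded input at this output position is [9 5 -3 / 5 2 4 / -1 4 -3]. Elementwise product with the kernel and sum: 9·-2 + 5·3 + -3·1 + -1·1 + 4·1 + -3·1.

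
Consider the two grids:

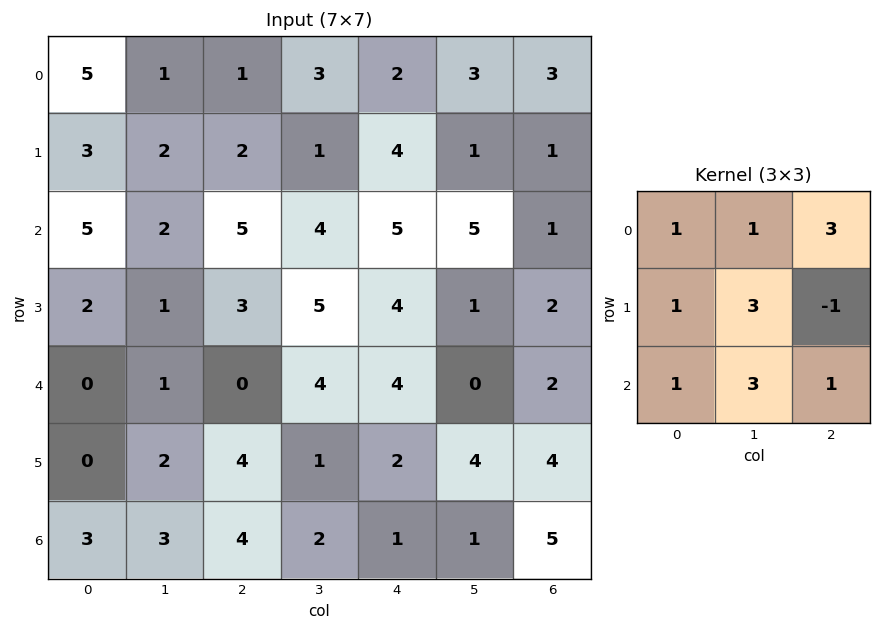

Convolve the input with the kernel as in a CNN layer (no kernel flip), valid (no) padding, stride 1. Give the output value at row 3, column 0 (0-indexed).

25

The receptive field on the input at this output position is [2 1 3 / 0 1 0 / 0 2 4]. Elementwise product with the kernel and sum: 2·1 + 1·1 + 3·3 + 0·1 + 1·3 + 0·-1 + 0·1 + 2·3 + 4·1.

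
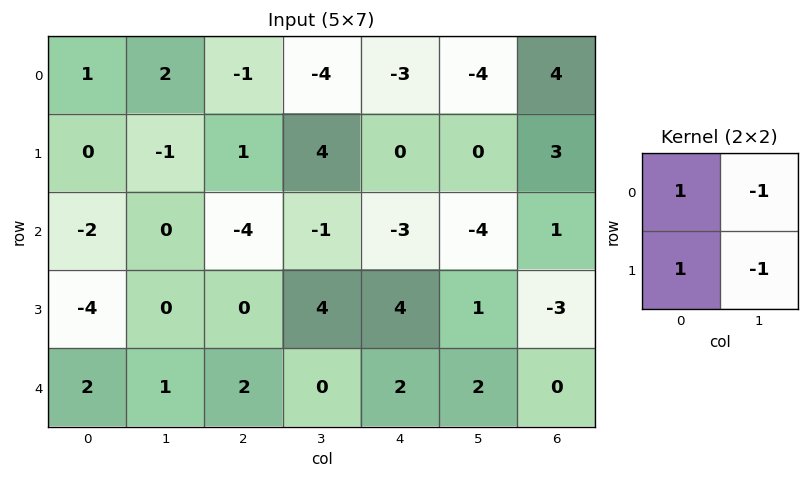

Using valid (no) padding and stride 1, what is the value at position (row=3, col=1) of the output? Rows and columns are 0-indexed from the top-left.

The receptive field on the input at this output position is [0 0 / 1 2]. Elementwise product with the kernel and sum: 0·1 + 0·-1 + 1·1 + 2·-1.

-1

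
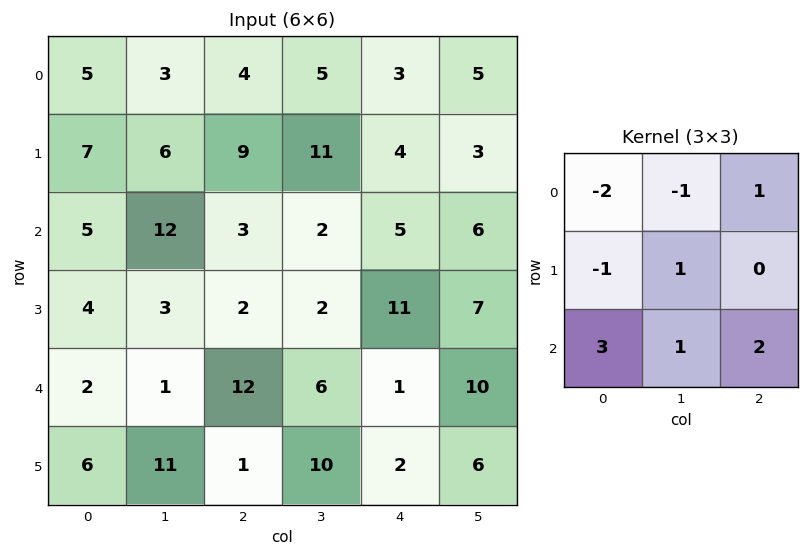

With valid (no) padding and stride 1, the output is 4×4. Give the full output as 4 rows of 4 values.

23 41 13 8
15 -4 4 11
11 1 41 45
21 59 16 31

Output[0,0]: The receptive field on the input at this output position is [5 3 4 / 7 6 9 / 5 12 3]. Elementwise product with the kernel and sum: 5·-2 + 3·-1 + 4·1 + 7·-1 + 6·1 + 5·3 + 12·1 + 3·2.
Output[0,1]: The receptive field on the input at this output position is [3 4 5 / 6 9 11 / 12 3 2]. Elementwise product with the kernel and sum: 3·-2 + 4·-1 + 5·1 + 6·-1 + 9·1 + 12·3 + 3·1 + 2·2.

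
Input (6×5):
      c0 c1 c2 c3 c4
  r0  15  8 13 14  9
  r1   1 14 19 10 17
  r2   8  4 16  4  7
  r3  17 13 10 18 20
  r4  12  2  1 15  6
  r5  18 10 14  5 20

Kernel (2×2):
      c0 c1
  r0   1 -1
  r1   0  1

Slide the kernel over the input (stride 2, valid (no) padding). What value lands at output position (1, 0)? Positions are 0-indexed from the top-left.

17

The receptive field on the input at this output position is [8 4 / 17 13]. Elementwise product with the kernel and sum: 8·1 + 4·-1 + 13·1.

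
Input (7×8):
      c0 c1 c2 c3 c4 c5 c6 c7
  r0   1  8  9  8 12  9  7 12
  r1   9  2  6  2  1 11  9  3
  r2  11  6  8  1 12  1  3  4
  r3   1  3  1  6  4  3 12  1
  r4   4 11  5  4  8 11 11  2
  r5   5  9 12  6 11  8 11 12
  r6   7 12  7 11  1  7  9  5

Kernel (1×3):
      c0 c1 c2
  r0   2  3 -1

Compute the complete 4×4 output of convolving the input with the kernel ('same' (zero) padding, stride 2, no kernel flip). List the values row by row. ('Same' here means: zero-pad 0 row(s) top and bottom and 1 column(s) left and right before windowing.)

-5 35 43 27
27 35 37 7
1 33 21 53
9 34 18 36

Output[0,0]: The receptive field on the zero-padded input at this output position is [0 1 8]. Elementwise product with the kernel and sum: 0·2 + 1·3 + 8·-1.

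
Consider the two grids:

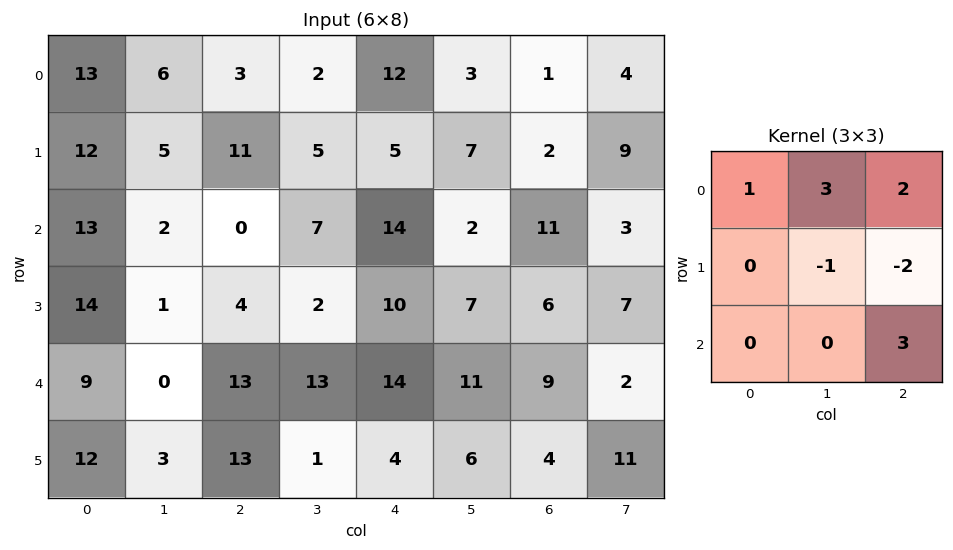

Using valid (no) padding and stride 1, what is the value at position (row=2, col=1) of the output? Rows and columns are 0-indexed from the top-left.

47

The receptive field on the input at this output position is [2 0 7 / 1 4 2 / 0 13 13]. Elementwise product with the kernel and sum: 2·1 + 0·3 + 7·2 + 4·-1 + 2·-2 + 13·3.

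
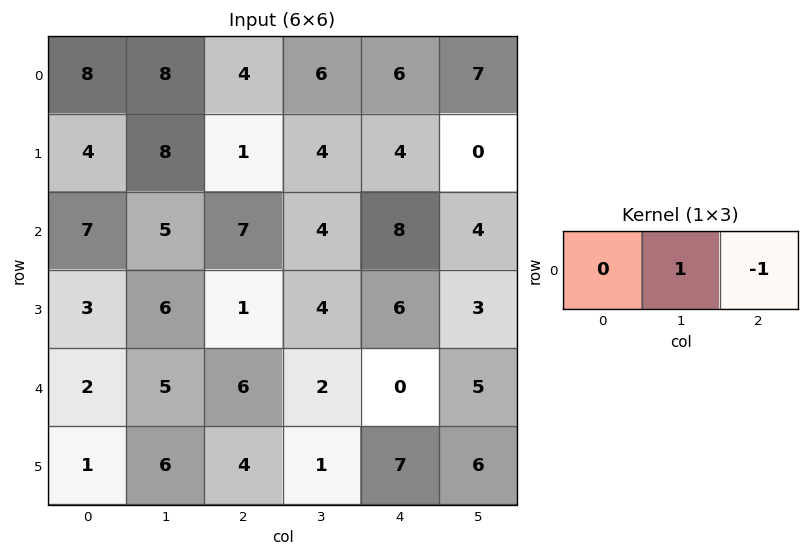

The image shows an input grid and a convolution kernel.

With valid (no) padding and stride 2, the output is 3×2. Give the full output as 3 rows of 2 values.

4 0
-2 -4
-1 2

Output[0,0]: The receptive field on the input at this output position is [8 8 4]. Elementwise product with the kernel and sum: 8·1 + 4·-1.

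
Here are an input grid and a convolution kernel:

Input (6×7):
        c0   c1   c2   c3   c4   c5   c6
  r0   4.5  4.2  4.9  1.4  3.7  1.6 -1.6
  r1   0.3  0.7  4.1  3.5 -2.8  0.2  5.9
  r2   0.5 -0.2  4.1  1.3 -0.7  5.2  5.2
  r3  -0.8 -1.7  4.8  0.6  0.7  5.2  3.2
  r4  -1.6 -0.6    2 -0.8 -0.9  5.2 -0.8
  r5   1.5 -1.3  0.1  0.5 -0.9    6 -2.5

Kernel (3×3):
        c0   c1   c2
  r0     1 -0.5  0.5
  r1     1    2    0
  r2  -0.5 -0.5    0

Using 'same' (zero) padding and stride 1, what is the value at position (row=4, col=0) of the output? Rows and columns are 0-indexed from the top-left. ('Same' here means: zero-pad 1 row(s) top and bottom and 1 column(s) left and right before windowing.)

-4.4

The receptive field on the zero-padded input at this output position is [0 -0.8 -1.7 / 0 -1.6 -0.6 / 0 1.5 -1.3]. Elementwise product with the kernel and sum: 0·1 + -0.8·-0.5 + -1.7·0.5 + 0·1 + -1.6·2 + 0·-0.5 + 1.5·-0.5.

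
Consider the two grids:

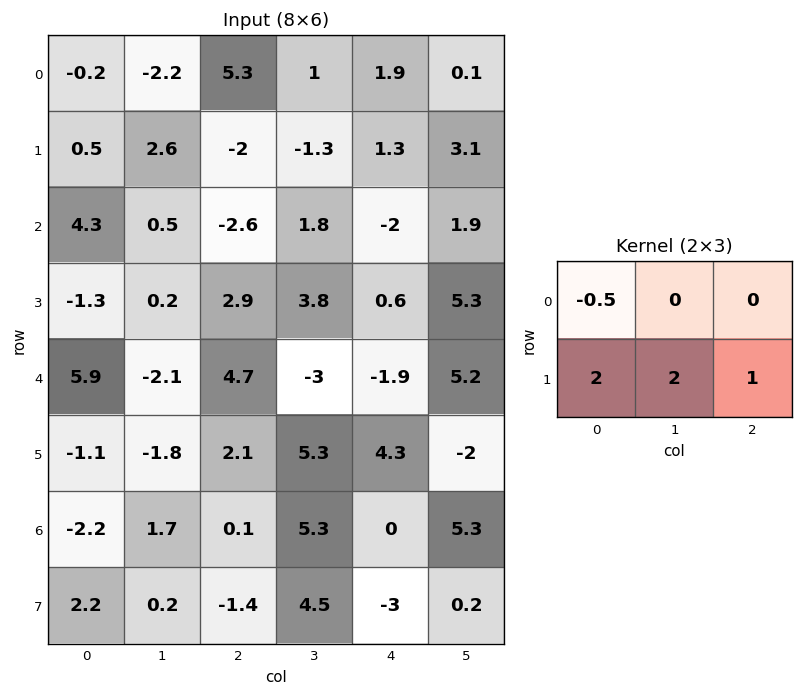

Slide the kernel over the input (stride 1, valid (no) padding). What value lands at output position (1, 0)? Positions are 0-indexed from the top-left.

6.75

The receptive field on the input at this output position is [0.5 2.6 -2 / 4.3 0.5 -2.6]. Elementwise product with the kernel and sum: 0.5·-0.5 + 4.3·2 + 0.5·2 + -2.6·1.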